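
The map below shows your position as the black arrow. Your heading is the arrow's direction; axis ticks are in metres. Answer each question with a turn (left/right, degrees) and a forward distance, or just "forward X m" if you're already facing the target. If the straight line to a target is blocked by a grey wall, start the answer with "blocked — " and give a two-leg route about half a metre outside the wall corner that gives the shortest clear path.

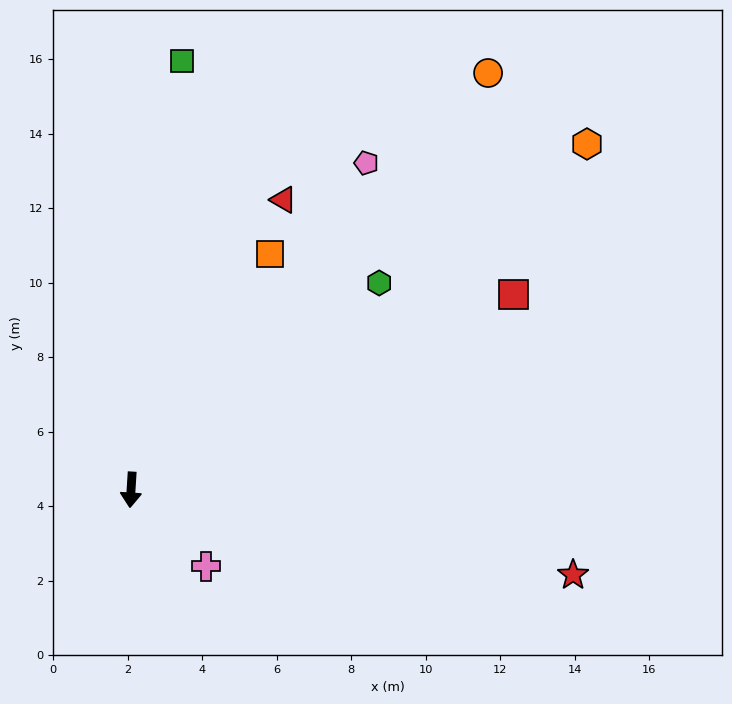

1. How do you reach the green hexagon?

turn left 133°, forward 8.7 m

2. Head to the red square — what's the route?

turn left 121°, forward 11.5 m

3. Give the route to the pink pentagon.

turn left 148°, forward 10.8 m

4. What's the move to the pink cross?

turn left 48°, forward 2.9 m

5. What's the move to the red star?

turn left 83°, forward 12.1 m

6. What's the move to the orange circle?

turn left 143°, forward 14.7 m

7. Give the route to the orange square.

turn left 153°, forward 7.3 m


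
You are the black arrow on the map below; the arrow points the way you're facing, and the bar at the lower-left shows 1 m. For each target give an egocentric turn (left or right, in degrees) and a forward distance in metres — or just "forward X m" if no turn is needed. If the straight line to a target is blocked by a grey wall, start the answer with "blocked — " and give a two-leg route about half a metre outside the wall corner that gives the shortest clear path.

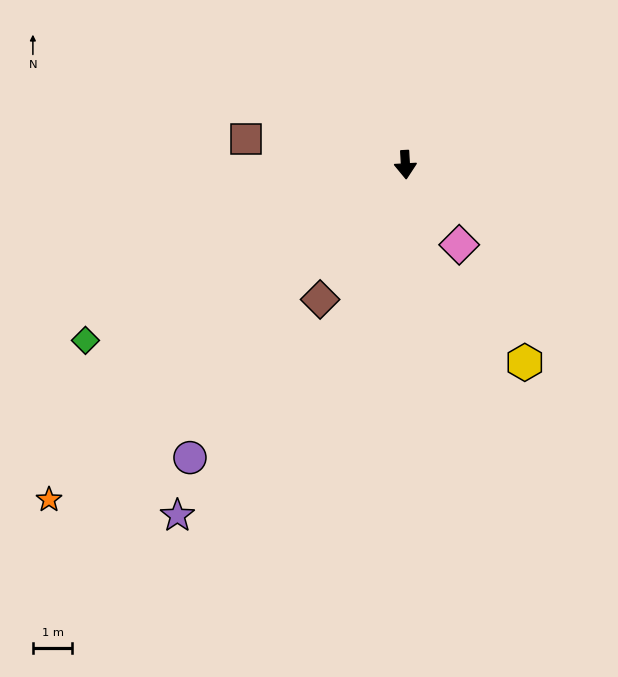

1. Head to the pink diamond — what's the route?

turn left 31°, forward 2.4 m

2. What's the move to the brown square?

turn right 102°, forward 4.1 m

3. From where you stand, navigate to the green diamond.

turn right 64°, forward 9.2 m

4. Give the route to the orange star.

turn right 50°, forward 12.4 m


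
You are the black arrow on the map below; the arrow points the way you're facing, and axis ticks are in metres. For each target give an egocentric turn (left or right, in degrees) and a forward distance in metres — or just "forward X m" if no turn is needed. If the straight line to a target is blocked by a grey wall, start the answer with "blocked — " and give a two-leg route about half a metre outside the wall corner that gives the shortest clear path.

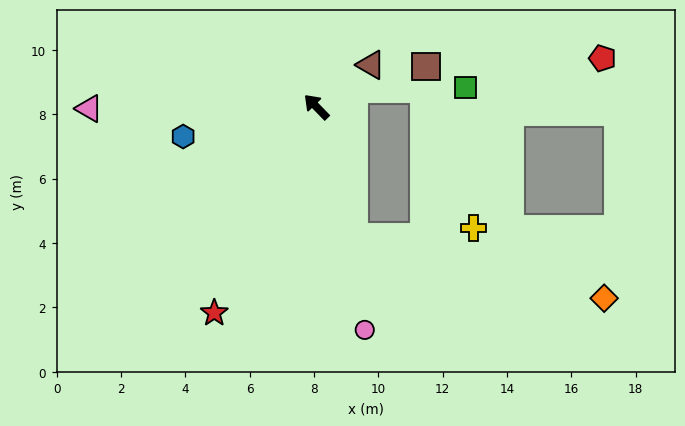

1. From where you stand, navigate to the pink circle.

turn left 148°, forward 7.1 m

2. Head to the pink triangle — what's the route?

turn left 46°, forward 7.1 m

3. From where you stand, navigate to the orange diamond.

blocked — turn left 152°, forward 4.2 m, then turn left 60°, forward 8.0 m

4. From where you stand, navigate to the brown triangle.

turn right 97°, forward 2.1 m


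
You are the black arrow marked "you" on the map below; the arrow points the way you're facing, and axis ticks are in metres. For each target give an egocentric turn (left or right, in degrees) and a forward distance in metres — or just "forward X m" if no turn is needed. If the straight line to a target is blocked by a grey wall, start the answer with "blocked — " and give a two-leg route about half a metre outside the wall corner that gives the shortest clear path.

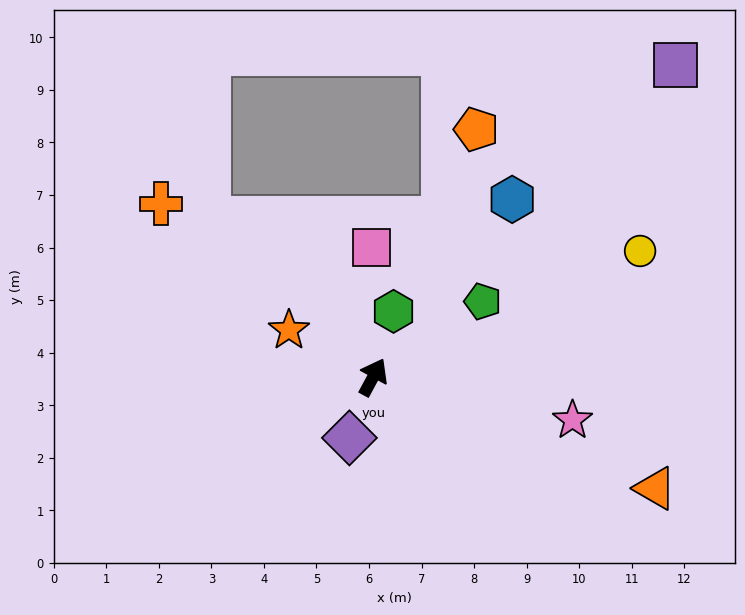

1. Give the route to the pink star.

turn right 74°, forward 3.9 m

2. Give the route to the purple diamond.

turn right 173°, forward 1.2 m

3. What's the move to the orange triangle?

turn right 83°, forward 5.8 m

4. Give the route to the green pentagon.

turn right 27°, forward 2.5 m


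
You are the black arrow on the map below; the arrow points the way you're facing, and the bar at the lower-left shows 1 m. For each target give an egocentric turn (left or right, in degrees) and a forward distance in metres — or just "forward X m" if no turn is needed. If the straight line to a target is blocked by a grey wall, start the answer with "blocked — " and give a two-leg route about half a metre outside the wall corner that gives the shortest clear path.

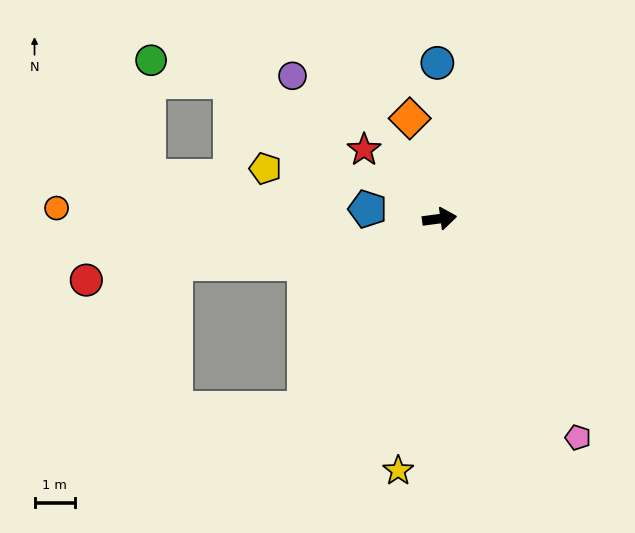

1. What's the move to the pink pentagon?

turn right 65°, forward 6.4 m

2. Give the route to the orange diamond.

turn left 99°, forward 2.6 m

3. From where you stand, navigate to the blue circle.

turn left 83°, forward 3.9 m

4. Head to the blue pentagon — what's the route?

turn left 165°, forward 1.8 m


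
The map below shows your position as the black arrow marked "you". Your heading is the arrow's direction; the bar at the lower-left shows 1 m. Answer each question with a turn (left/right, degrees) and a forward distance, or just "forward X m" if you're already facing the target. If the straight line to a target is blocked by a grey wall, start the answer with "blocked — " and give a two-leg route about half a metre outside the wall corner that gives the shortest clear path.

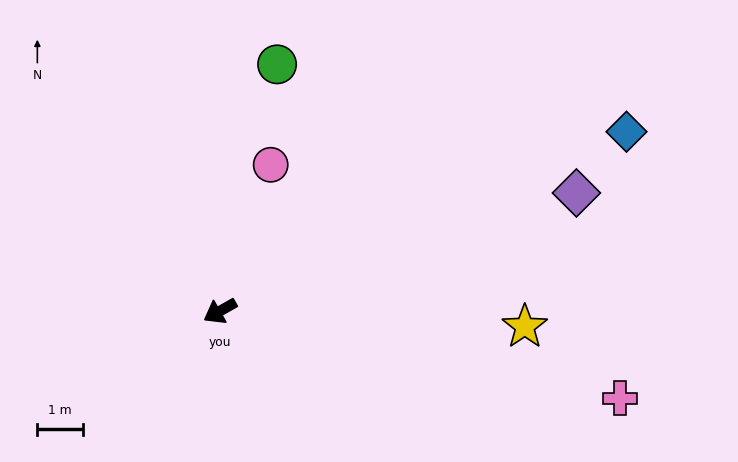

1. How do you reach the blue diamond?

turn left 174°, forward 9.7 m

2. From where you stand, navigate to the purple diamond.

turn left 169°, forward 8.2 m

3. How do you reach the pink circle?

turn right 139°, forward 3.4 m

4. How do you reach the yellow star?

turn left 147°, forward 6.7 m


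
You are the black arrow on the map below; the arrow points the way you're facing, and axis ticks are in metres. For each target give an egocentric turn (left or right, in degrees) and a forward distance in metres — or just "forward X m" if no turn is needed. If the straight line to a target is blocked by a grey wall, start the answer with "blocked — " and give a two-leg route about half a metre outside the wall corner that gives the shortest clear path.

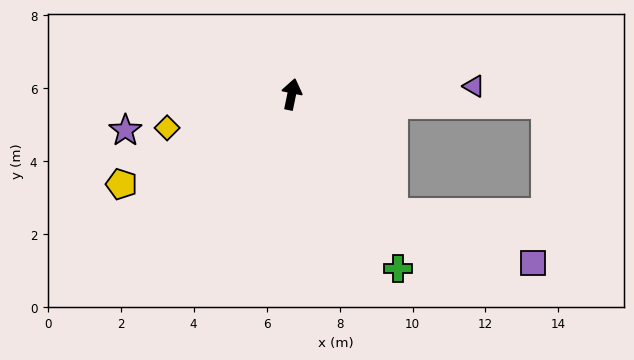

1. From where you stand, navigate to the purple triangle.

turn right 76°, forward 5.0 m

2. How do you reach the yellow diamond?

turn left 117°, forward 3.5 m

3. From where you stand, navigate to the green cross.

turn right 137°, forward 5.6 m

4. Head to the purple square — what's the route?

blocked — turn right 128°, forward 4.3 m, then turn left 30°, forward 4.1 m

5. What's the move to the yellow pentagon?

turn left 130°, forward 5.3 m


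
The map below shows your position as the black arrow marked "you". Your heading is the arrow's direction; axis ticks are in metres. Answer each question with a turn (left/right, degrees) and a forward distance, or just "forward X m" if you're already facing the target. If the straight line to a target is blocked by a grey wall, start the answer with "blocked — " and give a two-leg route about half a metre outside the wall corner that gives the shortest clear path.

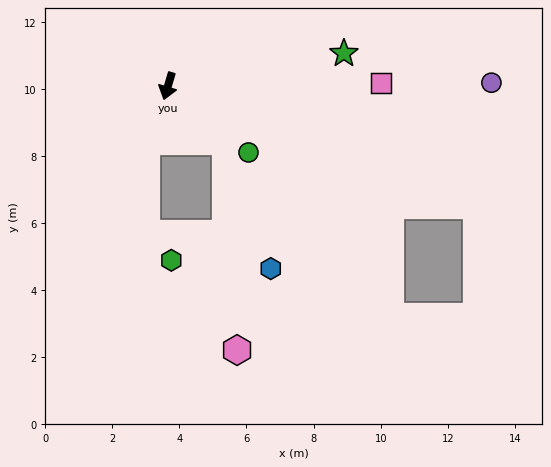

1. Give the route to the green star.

turn left 117°, forward 5.3 m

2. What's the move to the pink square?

turn left 107°, forward 6.3 m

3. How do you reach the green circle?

turn left 67°, forward 3.1 m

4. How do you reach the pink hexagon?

blocked — turn left 63°, forward 2.4 m, then turn right 44°, forward 6.2 m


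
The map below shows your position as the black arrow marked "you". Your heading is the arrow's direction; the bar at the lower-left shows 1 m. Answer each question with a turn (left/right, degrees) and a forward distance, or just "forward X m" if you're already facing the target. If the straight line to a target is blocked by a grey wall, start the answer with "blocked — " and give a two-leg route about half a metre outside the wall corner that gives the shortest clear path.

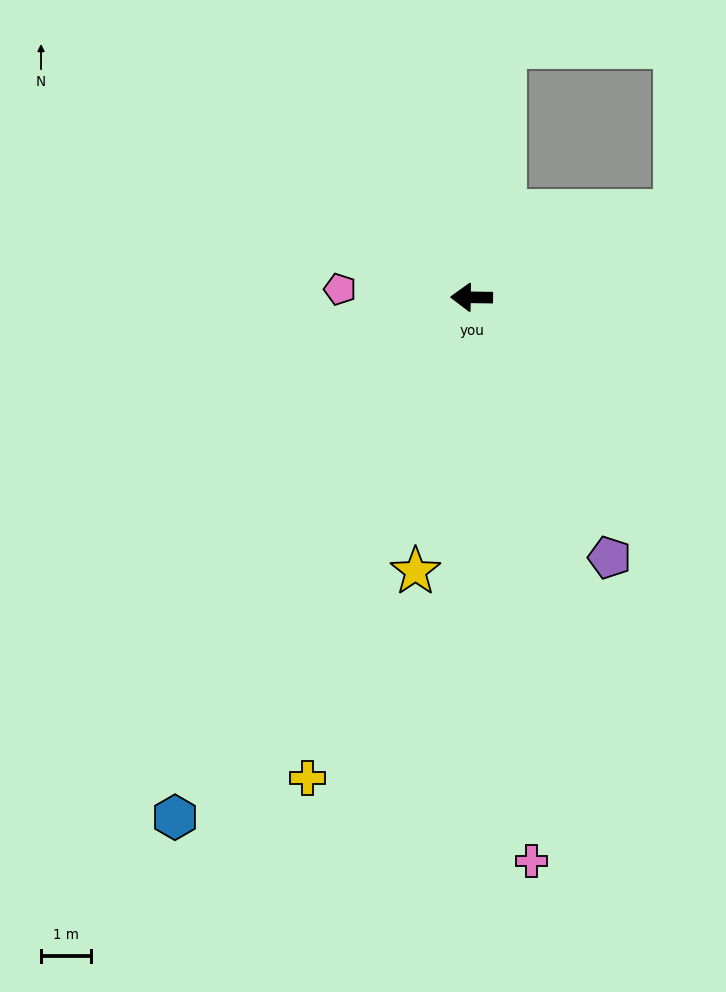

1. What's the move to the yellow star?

turn left 79°, forward 5.6 m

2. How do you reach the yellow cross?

turn left 72°, forward 10.1 m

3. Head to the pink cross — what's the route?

turn left 97°, forward 11.3 m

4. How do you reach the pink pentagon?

turn right 3°, forward 2.6 m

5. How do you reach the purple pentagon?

turn left 119°, forward 5.9 m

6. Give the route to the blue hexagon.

turn left 61°, forward 11.9 m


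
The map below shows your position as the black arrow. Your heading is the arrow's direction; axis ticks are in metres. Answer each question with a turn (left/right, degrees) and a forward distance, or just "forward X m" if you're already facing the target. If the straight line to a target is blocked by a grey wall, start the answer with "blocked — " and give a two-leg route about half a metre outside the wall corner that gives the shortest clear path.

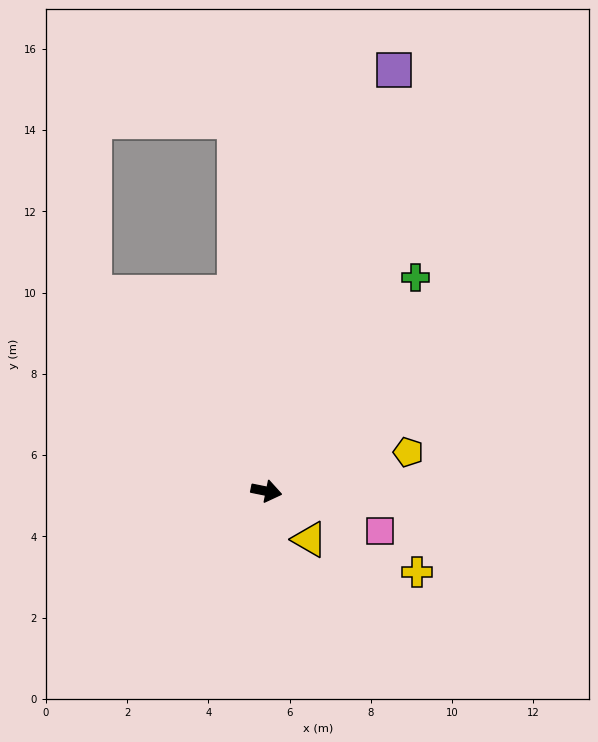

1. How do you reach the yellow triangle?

turn right 37°, forward 1.6 m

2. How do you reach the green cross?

turn left 67°, forward 6.4 m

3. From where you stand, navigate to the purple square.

turn left 85°, forward 10.8 m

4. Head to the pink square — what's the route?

turn right 8°, forward 3.0 m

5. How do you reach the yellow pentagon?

turn left 27°, forward 3.6 m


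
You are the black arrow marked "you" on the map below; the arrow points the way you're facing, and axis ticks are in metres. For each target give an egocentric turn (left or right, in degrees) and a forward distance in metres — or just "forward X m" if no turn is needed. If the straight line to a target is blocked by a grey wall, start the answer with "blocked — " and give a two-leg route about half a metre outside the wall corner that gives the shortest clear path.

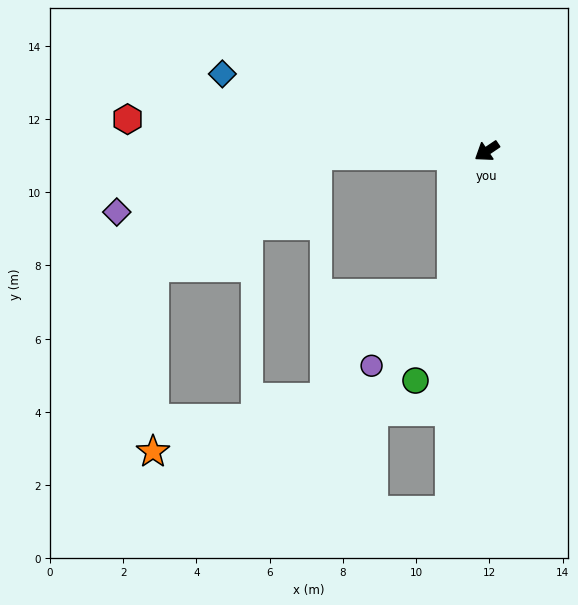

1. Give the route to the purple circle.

blocked — turn left 43°, forward 4.0 m, then turn right 36°, forward 3.0 m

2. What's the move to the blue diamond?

turn right 50°, forward 7.5 m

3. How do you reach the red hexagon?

turn right 39°, forward 9.9 m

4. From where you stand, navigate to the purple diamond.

blocked — turn right 33°, forward 4.6 m, then turn left 15°, forward 5.7 m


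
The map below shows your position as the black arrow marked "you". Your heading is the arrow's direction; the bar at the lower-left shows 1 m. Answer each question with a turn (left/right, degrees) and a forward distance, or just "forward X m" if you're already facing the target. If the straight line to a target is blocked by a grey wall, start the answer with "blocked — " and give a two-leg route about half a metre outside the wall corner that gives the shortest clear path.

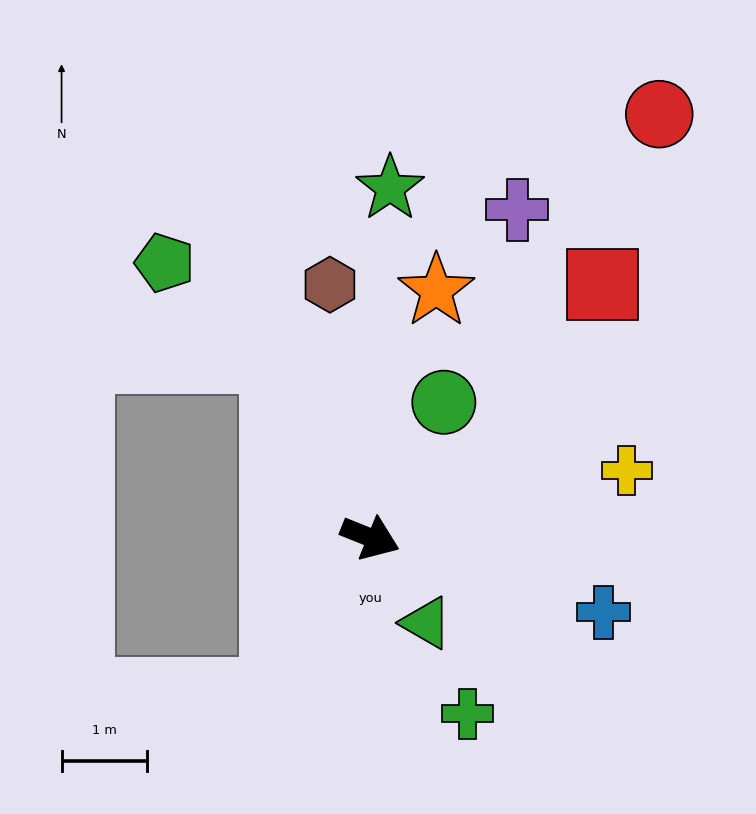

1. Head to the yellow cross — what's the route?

turn left 37°, forward 3.1 m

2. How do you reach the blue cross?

turn left 4°, forward 2.9 m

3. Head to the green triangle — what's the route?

turn right 35°, forward 1.2 m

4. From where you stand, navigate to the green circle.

turn left 83°, forward 1.8 m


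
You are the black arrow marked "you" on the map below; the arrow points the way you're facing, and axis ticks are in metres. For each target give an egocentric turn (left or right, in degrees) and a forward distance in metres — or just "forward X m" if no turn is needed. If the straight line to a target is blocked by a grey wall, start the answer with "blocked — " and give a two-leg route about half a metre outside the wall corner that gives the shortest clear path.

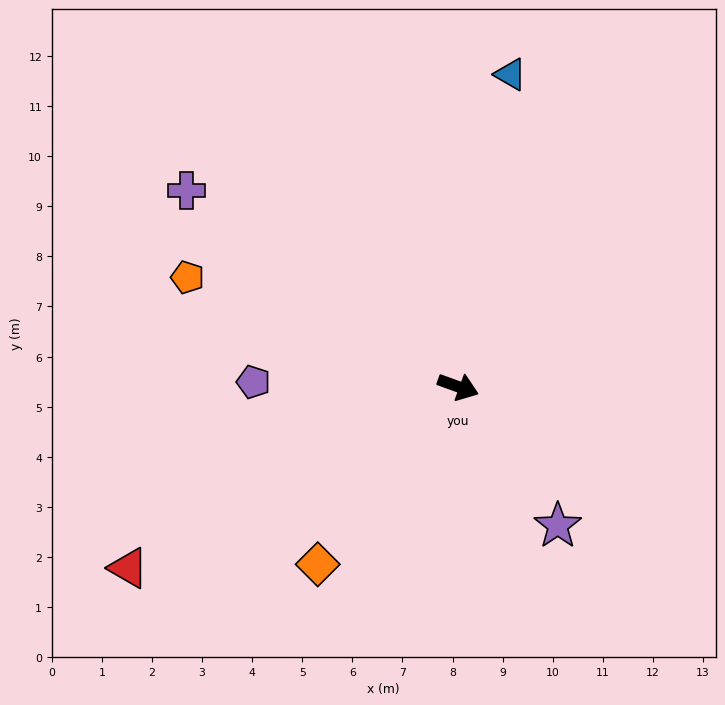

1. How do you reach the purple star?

turn right 34°, forward 3.4 m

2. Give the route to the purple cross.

turn left 164°, forward 6.7 m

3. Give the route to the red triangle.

turn right 131°, forward 7.5 m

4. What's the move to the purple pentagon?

turn right 161°, forward 4.1 m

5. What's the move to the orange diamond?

turn right 108°, forward 4.5 m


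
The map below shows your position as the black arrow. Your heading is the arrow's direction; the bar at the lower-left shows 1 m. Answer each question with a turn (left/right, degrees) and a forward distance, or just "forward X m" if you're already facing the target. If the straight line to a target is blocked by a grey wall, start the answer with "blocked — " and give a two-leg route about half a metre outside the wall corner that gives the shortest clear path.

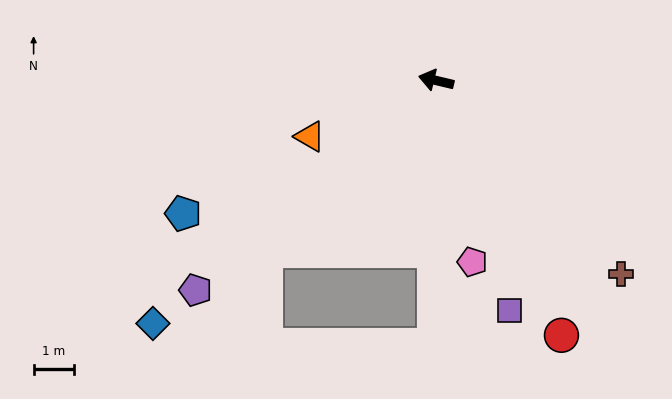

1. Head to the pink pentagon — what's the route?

turn left 115°, forward 4.6 m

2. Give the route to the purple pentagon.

turn left 54°, forward 8.0 m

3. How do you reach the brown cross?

turn left 147°, forward 6.7 m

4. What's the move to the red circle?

turn left 130°, forward 7.1 m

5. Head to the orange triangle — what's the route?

turn left 37°, forward 3.5 m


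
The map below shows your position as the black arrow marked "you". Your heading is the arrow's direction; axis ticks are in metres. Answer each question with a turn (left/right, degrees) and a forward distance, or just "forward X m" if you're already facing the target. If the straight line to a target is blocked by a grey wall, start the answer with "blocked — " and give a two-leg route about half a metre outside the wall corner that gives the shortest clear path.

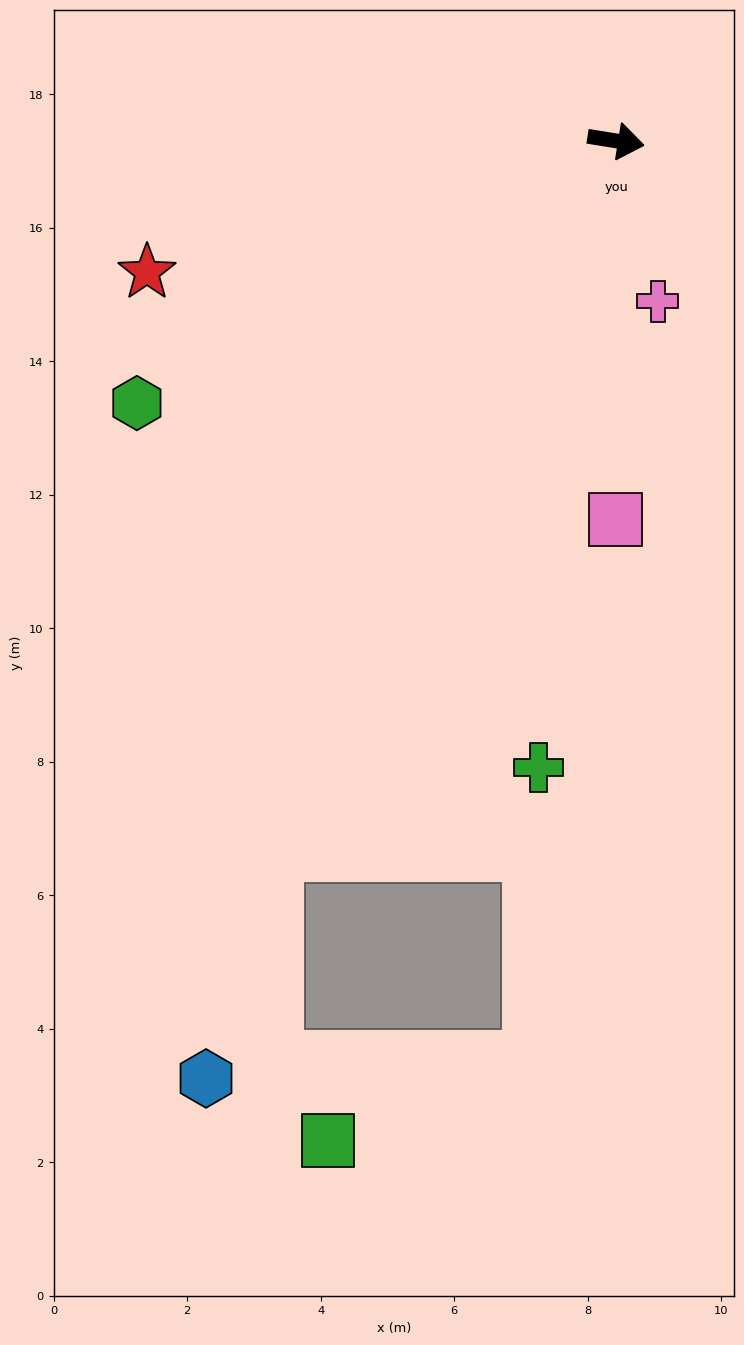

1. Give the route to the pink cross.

turn right 66°, forward 2.5 m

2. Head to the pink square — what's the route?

turn right 81°, forward 5.7 m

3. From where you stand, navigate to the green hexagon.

turn right 142°, forward 8.2 m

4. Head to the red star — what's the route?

turn right 155°, forward 7.3 m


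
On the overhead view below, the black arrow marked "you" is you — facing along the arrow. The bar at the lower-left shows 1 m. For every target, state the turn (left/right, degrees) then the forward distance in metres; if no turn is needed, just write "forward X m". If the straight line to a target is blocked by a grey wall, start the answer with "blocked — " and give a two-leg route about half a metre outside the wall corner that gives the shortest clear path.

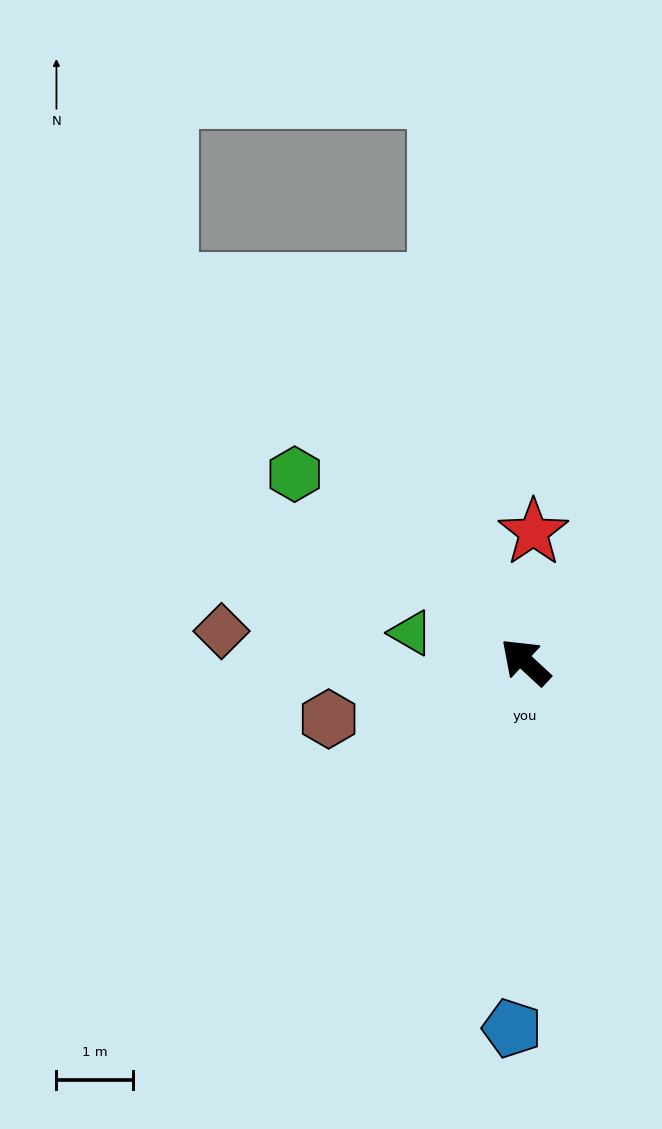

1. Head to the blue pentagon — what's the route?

turn left 131°, forward 4.8 m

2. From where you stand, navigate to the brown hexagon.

turn left 59°, forward 2.7 m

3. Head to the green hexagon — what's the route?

turn left 4°, forward 3.9 m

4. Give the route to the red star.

turn right 51°, forward 1.7 m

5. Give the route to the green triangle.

turn left 29°, forward 1.5 m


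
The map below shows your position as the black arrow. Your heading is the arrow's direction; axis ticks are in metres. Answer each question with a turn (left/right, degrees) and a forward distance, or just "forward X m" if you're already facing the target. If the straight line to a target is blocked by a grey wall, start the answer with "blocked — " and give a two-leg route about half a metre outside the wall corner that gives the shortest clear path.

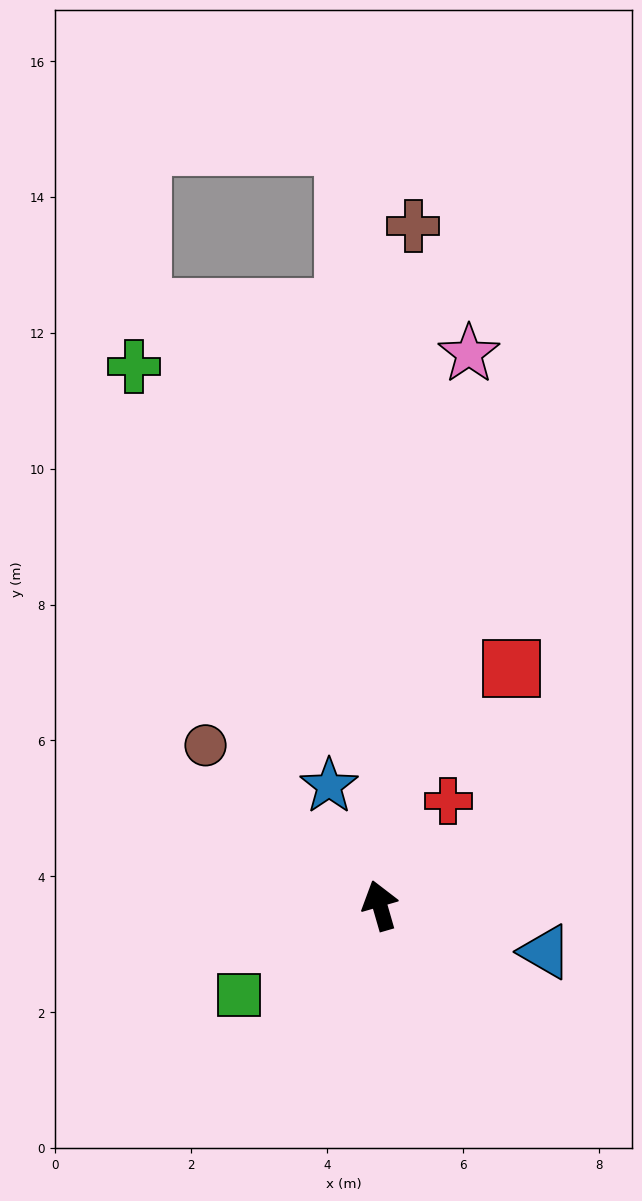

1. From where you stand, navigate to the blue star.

turn left 7°, forward 1.9 m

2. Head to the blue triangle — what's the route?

turn right 122°, forward 2.5 m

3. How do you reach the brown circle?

turn left 31°, forward 3.5 m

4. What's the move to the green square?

turn left 106°, forward 2.5 m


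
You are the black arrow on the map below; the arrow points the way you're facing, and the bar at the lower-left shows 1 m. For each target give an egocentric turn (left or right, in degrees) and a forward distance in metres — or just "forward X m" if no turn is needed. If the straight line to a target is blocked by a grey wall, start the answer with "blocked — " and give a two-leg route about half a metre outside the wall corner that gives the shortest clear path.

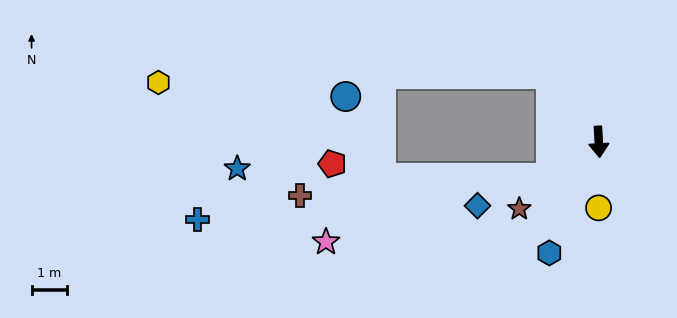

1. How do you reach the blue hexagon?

turn right 27°, forward 3.4 m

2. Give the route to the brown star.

turn right 53°, forward 2.9 m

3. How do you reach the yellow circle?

turn right 3°, forward 1.8 m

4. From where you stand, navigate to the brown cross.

blocked — turn right 56°, forward 1.7 m, then turn right 33°, forward 7.0 m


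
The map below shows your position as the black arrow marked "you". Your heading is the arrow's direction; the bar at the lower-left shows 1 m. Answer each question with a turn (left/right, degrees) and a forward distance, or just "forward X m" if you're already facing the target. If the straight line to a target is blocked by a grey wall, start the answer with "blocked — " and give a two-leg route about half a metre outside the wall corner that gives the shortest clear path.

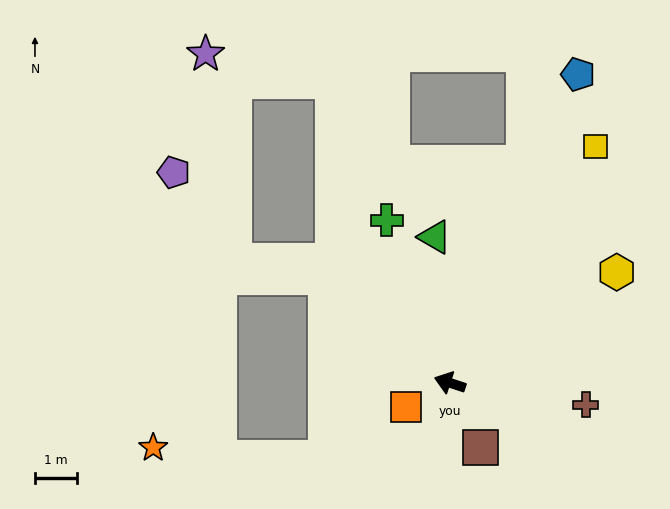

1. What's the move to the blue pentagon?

turn right 94°, forward 8.0 m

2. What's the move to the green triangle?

turn right 66°, forward 3.5 m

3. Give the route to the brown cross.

turn right 171°, forward 3.3 m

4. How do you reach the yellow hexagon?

turn right 128°, forward 4.8 m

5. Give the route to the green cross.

turn right 51°, forward 4.2 m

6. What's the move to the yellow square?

turn right 103°, forward 6.6 m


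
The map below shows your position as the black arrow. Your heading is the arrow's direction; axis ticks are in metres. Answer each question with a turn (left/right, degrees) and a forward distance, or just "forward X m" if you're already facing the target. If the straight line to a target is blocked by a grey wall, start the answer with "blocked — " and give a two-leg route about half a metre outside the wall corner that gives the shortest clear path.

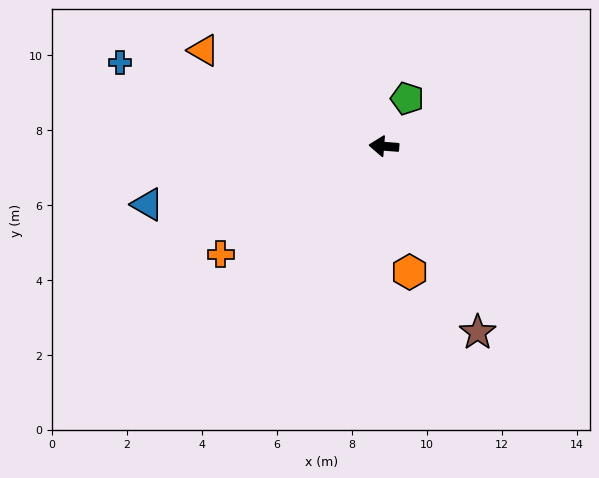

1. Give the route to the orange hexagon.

turn left 106°, forward 3.4 m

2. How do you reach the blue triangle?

turn left 18°, forward 6.5 m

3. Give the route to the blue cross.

turn right 13°, forward 7.4 m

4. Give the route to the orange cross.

turn left 38°, forward 5.2 m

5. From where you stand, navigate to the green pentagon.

turn right 112°, forward 1.4 m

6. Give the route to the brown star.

turn left 121°, forward 5.6 m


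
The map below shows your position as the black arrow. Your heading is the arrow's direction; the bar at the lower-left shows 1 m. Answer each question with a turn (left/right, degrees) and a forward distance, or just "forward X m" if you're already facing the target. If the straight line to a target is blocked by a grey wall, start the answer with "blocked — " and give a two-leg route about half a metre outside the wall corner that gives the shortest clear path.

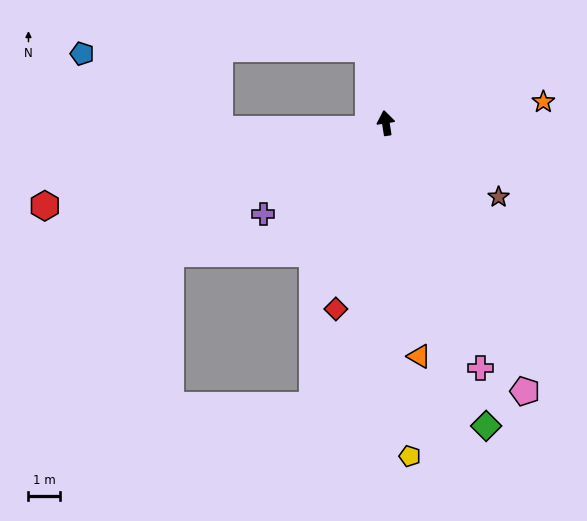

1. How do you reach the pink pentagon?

turn right 162°, forward 9.5 m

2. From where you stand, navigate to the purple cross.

turn left 118°, forward 4.8 m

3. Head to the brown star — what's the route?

turn right 132°, forward 4.3 m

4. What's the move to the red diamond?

turn left 156°, forward 6.1 m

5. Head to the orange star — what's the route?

turn right 91°, forward 5.0 m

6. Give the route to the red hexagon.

turn left 95°, forward 11.1 m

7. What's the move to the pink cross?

turn right 168°, forward 8.3 m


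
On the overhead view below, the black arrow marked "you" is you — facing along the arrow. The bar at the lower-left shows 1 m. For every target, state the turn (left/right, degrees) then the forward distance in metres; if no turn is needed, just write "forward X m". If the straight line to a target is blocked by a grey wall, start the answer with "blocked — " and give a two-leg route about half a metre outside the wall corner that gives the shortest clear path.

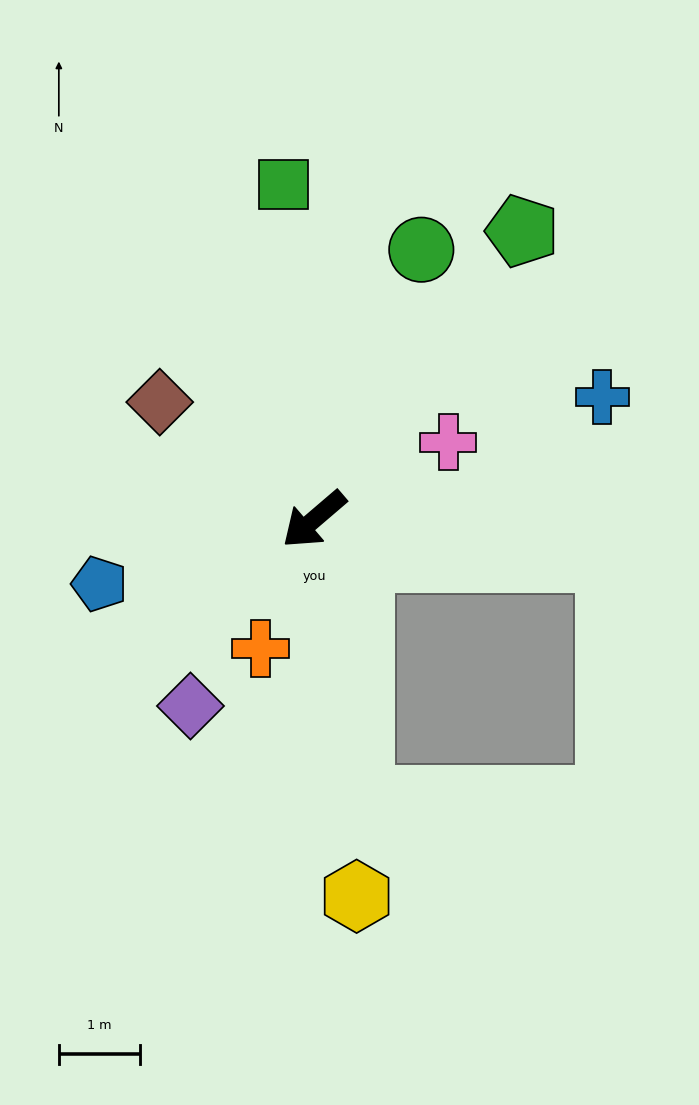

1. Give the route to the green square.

turn right 125°, forward 4.1 m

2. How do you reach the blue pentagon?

turn right 24°, forward 2.8 m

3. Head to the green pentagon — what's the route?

turn right 166°, forward 4.4 m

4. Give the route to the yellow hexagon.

turn left 56°, forward 4.7 m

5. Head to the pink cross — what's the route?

turn left 169°, forward 1.9 m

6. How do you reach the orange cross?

turn left 27°, forward 1.7 m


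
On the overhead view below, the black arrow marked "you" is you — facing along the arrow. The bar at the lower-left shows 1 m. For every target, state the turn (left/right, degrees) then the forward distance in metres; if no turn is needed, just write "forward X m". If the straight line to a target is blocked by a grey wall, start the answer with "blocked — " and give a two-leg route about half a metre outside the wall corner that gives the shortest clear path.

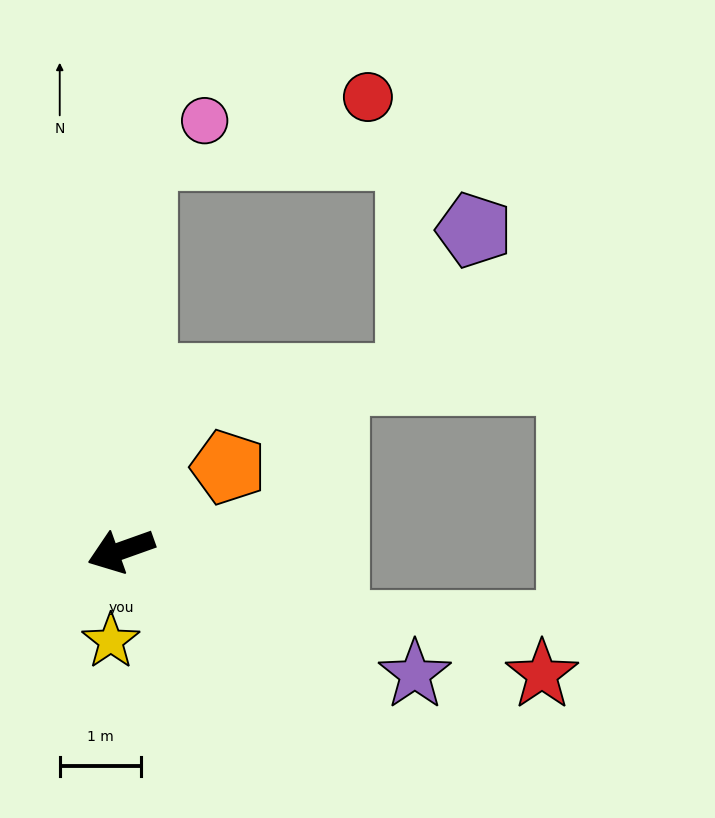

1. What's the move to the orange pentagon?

turn right 162°, forward 1.7 m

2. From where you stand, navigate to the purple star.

turn left 138°, forward 3.9 m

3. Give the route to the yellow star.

turn left 64°, forward 1.1 m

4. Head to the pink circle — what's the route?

blocked — turn right 113°, forward 4.9 m, then turn right 57°, forward 0.9 m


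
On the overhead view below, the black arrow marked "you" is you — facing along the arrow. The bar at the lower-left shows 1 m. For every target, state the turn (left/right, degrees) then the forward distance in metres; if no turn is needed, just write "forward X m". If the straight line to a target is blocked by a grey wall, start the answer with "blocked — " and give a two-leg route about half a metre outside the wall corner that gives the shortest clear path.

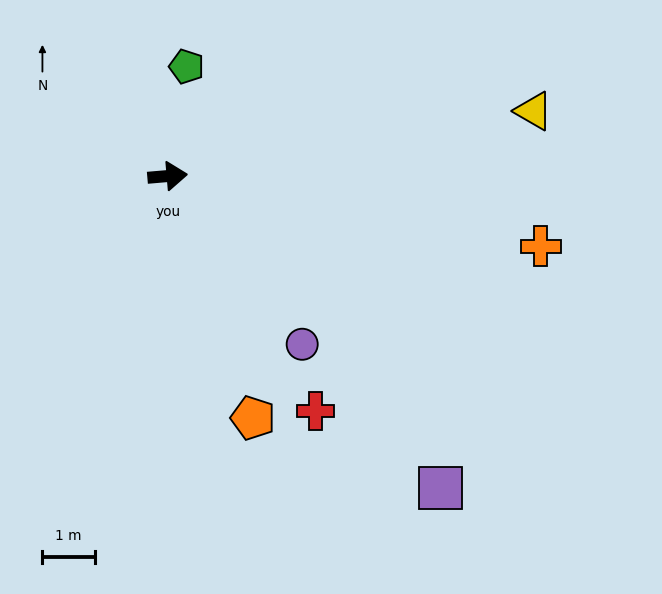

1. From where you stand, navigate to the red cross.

turn right 63°, forward 5.3 m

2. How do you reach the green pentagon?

turn left 75°, forward 2.1 m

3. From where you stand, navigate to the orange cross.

turn right 16°, forward 7.3 m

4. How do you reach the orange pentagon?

turn right 75°, forward 4.9 m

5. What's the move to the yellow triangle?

turn left 5°, forward 7.1 m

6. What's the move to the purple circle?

turn right 56°, forward 4.1 m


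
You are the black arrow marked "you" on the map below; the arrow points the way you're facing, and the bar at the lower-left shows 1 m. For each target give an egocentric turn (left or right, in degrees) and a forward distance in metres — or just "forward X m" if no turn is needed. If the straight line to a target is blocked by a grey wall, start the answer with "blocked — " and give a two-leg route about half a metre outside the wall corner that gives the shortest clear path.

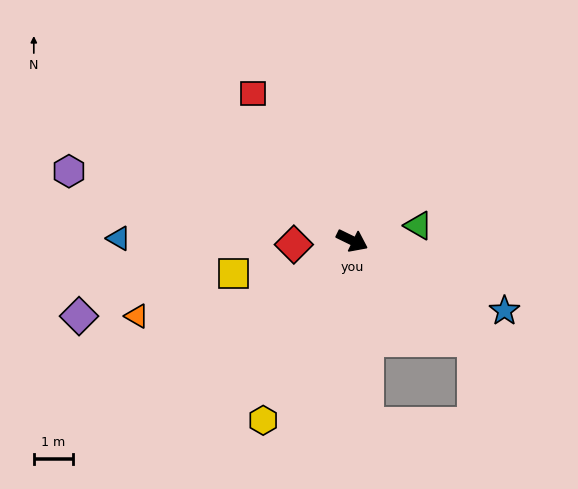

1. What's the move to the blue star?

forward 4.2 m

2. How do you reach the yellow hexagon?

turn right 90°, forward 5.1 m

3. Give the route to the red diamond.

turn right 150°, forward 1.5 m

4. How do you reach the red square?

turn left 150°, forward 4.5 m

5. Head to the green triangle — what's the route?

turn left 39°, forward 1.7 m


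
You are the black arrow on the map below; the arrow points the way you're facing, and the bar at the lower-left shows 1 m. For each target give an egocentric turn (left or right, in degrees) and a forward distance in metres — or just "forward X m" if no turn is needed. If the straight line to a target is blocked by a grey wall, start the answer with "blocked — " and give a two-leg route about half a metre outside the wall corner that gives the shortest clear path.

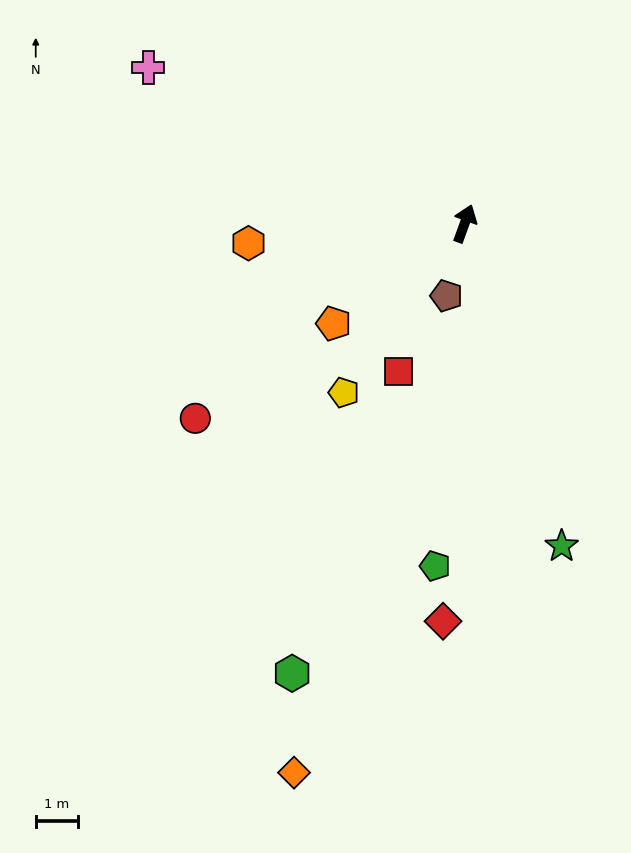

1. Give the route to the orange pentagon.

turn left 147°, forward 3.9 m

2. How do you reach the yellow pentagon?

turn left 164°, forward 4.9 m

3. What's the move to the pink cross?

turn left 84°, forward 8.4 m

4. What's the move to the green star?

turn right 143°, forward 8.0 m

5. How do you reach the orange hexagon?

turn left 115°, forward 5.1 m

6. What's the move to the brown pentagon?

turn right 174°, forward 1.8 m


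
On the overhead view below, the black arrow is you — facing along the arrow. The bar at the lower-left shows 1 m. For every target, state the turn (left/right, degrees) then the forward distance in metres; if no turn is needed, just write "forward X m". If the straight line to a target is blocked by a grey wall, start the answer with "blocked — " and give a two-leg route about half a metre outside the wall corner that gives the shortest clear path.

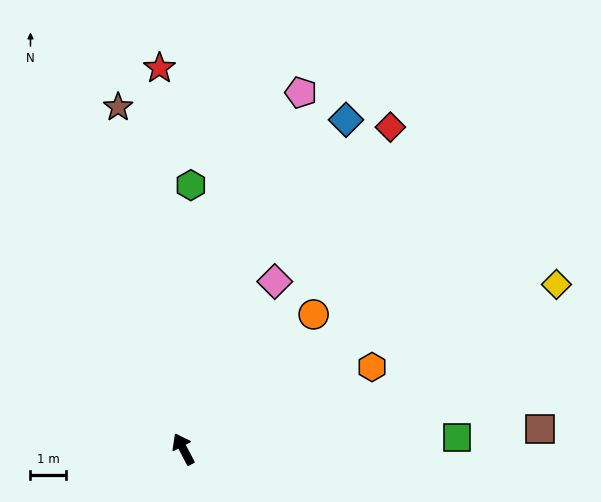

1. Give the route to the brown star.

turn right 17°, forward 9.9 m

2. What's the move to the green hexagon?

turn right 29°, forward 7.5 m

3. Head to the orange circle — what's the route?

turn right 72°, forward 5.3 m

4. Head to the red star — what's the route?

turn right 24°, forward 10.9 m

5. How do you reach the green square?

turn right 115°, forward 7.8 m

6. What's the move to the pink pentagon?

turn right 46°, forward 10.7 m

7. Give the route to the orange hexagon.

turn right 94°, forward 5.9 m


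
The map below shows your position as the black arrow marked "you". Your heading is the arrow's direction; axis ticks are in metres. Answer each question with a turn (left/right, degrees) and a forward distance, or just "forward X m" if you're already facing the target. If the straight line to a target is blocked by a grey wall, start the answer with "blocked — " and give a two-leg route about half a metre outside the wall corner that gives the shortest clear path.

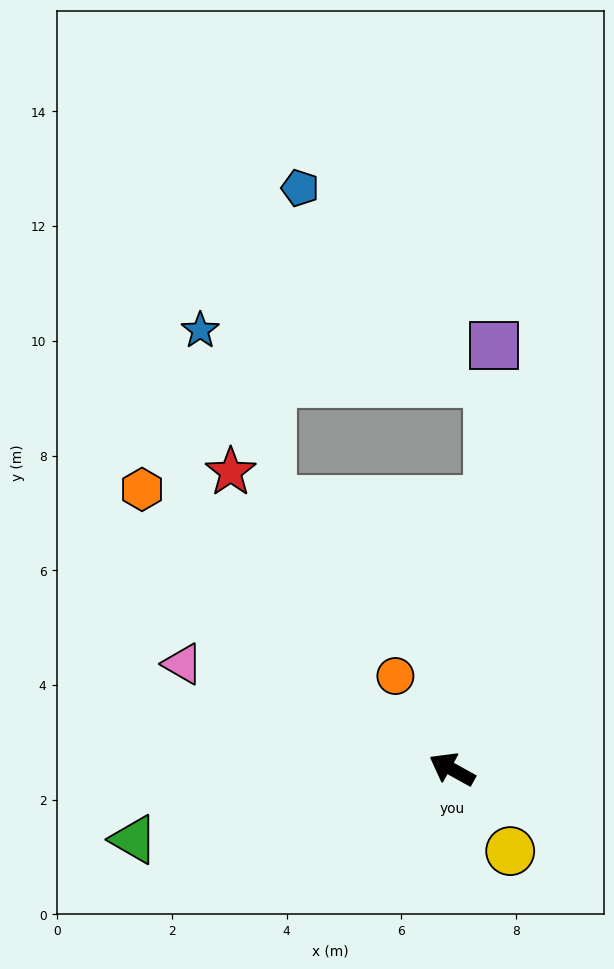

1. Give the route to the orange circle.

turn right 30°, forward 1.9 m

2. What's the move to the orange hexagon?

turn right 13°, forward 7.3 m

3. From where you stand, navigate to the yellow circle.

turn left 154°, forward 1.8 m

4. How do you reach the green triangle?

turn left 41°, forward 5.7 m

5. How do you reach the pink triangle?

turn left 8°, forward 5.0 m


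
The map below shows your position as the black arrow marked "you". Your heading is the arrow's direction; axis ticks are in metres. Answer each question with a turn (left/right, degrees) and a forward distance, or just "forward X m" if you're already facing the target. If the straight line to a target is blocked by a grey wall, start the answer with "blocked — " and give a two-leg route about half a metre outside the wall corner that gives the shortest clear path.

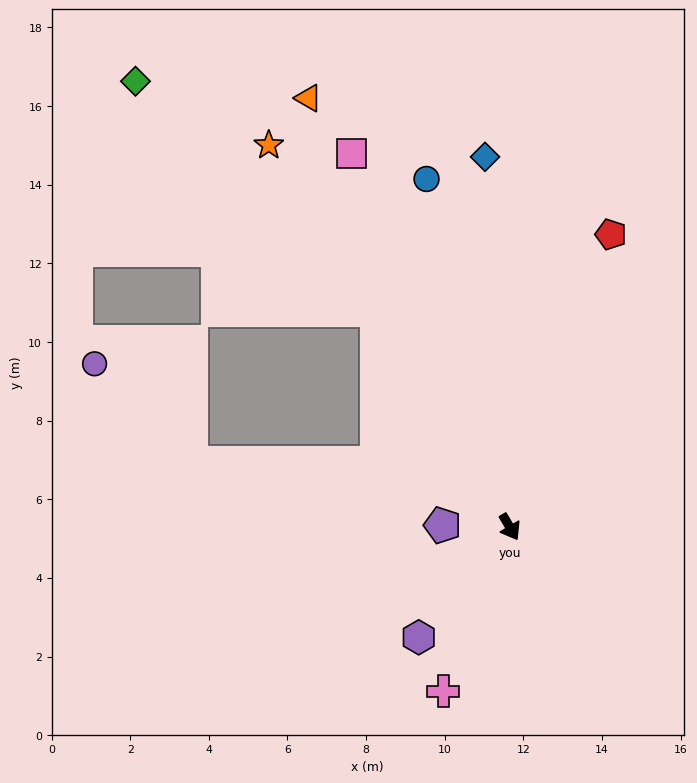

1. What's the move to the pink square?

turn left 172°, forward 10.3 m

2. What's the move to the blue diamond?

turn left 153°, forward 9.4 m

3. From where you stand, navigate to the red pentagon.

turn left 130°, forward 7.9 m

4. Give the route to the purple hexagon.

turn right 70°, forward 3.6 m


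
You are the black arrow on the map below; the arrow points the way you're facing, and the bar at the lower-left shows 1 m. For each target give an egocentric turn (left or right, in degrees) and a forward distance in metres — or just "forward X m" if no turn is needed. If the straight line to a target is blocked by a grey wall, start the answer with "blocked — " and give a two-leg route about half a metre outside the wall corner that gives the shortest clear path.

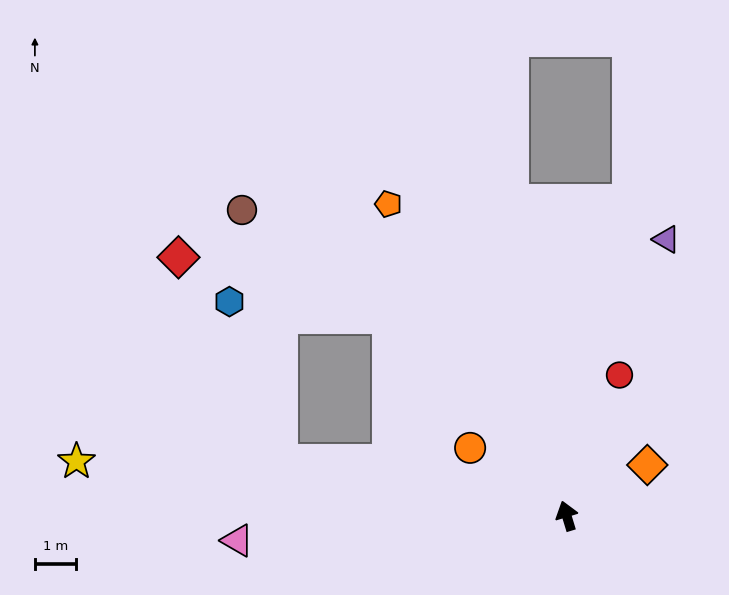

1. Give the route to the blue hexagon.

blocked — turn left 25°, forward 6.5 m, then turn left 43°, forward 3.9 m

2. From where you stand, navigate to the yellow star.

turn left 67°, forward 12.1 m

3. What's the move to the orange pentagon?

turn left 13°, forward 8.8 m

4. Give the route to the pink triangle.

turn left 77°, forward 8.1 m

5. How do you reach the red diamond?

blocked — turn left 25°, forward 6.5 m, then turn left 32°, forward 5.4 m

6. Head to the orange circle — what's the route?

turn left 38°, forward 2.9 m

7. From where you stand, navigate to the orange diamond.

turn right 75°, forward 2.3 m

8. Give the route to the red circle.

turn right 37°, forward 3.7 m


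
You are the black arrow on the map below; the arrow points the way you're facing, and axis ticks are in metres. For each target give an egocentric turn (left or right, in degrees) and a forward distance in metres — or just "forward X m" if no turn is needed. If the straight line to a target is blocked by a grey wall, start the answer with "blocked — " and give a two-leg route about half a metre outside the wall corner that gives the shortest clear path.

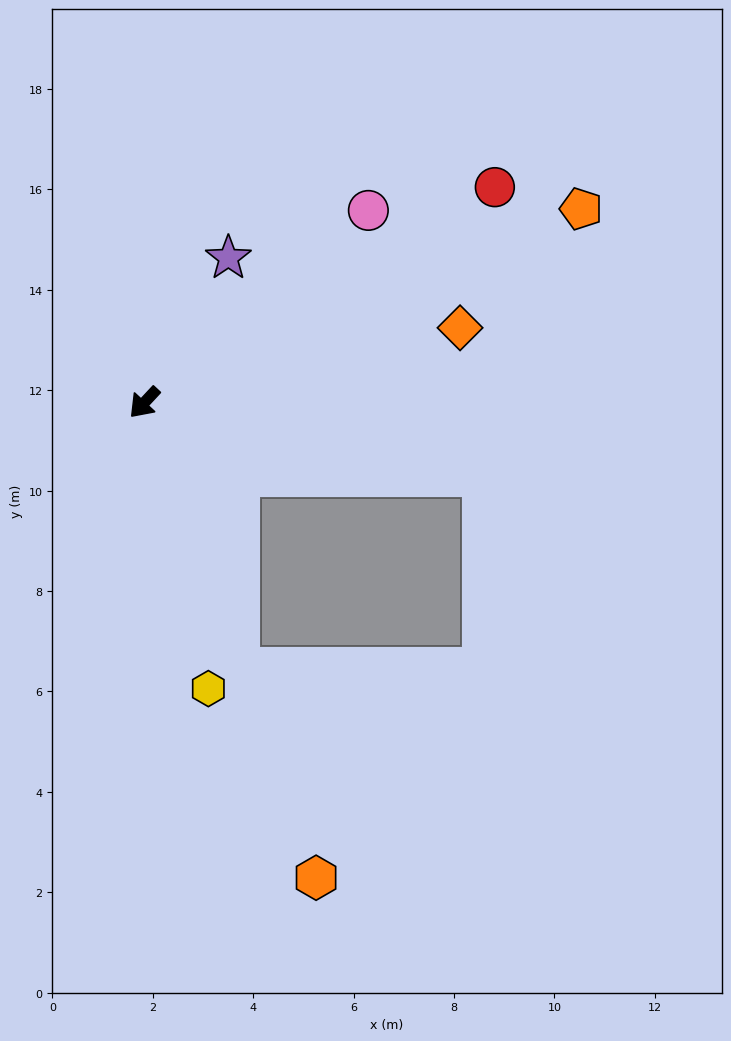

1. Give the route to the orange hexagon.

turn left 63°, forward 10.1 m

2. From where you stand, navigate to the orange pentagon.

turn left 157°, forward 9.5 m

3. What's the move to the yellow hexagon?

turn left 56°, forward 5.8 m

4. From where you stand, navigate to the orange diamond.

turn left 146°, forward 6.5 m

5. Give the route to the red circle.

turn left 165°, forward 8.2 m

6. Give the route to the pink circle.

turn left 174°, forward 5.9 m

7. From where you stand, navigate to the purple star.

turn right 167°, forward 3.3 m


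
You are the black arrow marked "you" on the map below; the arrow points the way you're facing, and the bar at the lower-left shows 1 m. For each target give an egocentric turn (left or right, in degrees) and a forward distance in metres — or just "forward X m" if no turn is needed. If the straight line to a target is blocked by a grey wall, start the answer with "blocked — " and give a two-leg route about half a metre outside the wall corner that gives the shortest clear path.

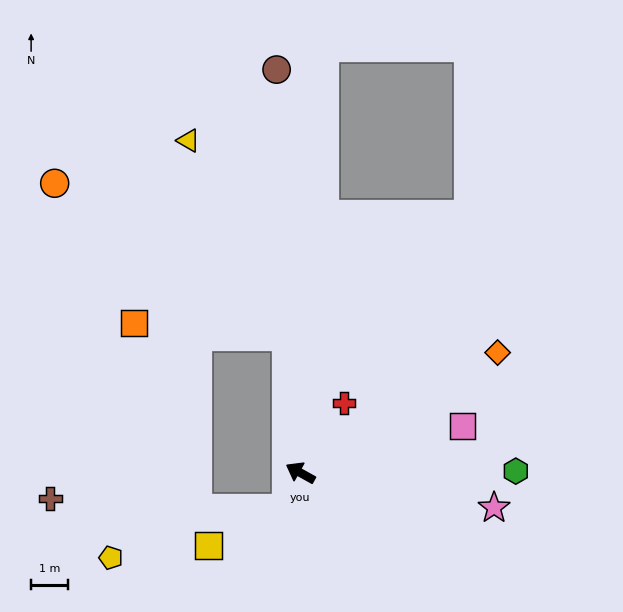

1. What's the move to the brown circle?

turn right 57°, forward 10.9 m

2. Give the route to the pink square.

turn right 135°, forward 4.6 m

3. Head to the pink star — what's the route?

turn right 161°, forward 5.3 m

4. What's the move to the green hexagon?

turn right 150°, forward 5.8 m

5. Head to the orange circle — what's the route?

blocked — turn right 55°, forward 3.7 m, then turn left 51°, forward 7.5 m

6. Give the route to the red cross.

turn right 93°, forward 2.2 m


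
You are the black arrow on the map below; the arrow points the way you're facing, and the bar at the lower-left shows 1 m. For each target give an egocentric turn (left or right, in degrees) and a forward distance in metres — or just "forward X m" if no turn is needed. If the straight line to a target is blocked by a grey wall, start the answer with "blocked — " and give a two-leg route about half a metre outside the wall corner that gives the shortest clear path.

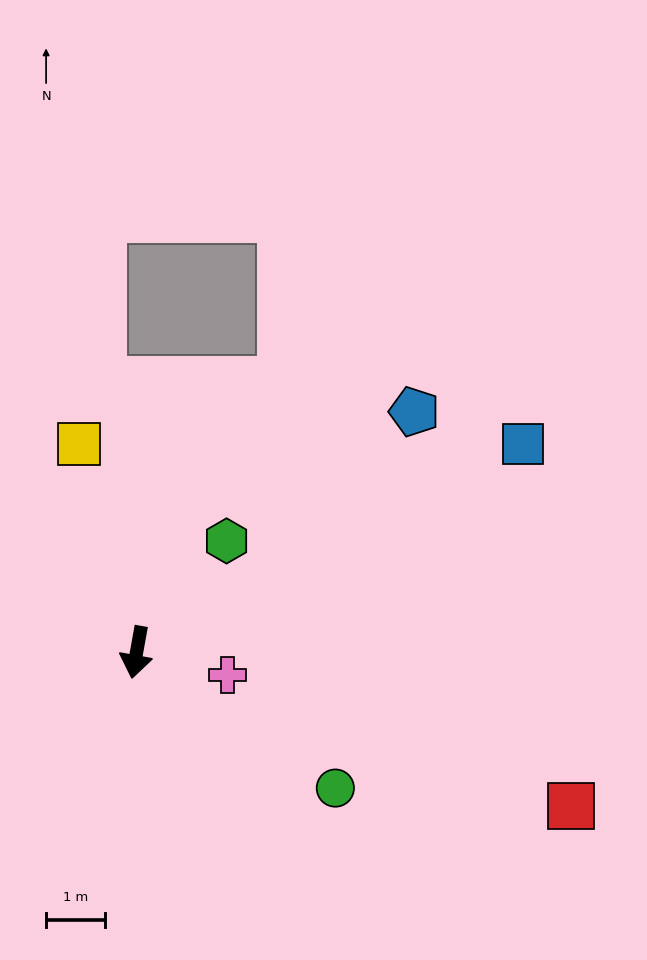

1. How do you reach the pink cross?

turn left 86°, forward 1.6 m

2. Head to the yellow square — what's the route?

turn right 154°, forward 3.6 m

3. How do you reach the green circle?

turn left 66°, forward 4.1 m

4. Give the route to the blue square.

turn left 129°, forward 7.4 m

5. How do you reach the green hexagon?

turn left 151°, forward 2.4 m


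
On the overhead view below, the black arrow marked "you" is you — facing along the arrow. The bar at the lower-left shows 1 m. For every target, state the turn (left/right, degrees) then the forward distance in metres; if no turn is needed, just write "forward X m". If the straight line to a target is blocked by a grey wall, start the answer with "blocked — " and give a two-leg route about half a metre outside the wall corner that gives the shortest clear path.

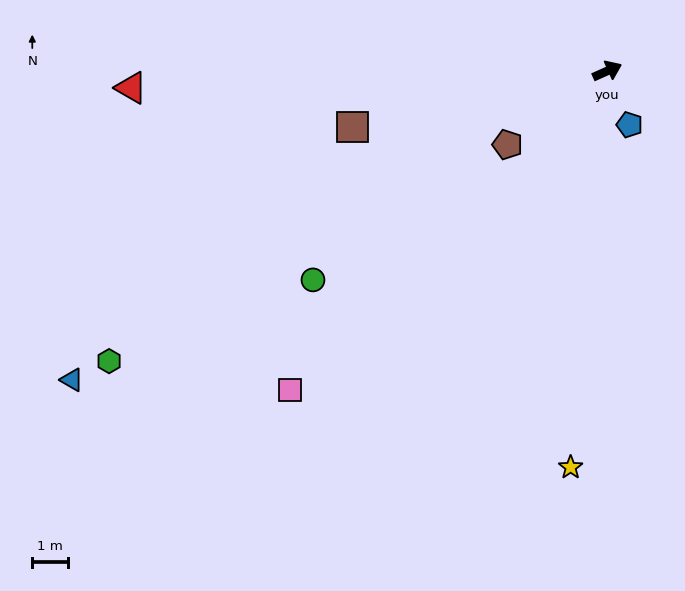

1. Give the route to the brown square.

turn left 168°, forward 7.2 m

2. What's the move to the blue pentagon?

turn right 92°, forward 1.6 m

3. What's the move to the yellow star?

turn right 119°, forward 11.0 m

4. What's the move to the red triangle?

turn left 158°, forward 13.2 m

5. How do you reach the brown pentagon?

turn right 168°, forward 3.4 m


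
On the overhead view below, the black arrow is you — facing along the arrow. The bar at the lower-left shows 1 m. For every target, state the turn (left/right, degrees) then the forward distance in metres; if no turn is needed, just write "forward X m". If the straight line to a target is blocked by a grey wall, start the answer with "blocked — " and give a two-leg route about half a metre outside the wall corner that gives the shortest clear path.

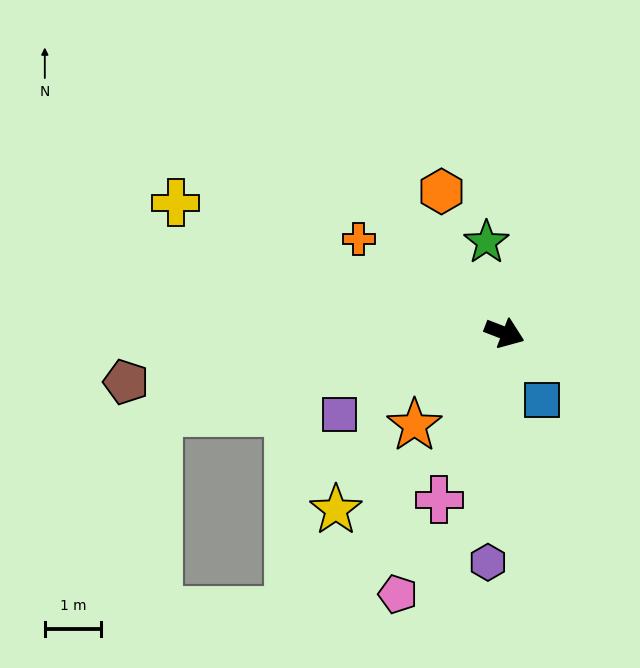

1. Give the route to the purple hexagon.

turn right 73°, forward 4.1 m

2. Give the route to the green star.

turn left 122°, forward 1.6 m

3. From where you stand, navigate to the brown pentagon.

turn right 152°, forward 6.8 m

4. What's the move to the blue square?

turn right 40°, forward 1.4 m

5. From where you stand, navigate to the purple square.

turn right 133°, forward 3.3 m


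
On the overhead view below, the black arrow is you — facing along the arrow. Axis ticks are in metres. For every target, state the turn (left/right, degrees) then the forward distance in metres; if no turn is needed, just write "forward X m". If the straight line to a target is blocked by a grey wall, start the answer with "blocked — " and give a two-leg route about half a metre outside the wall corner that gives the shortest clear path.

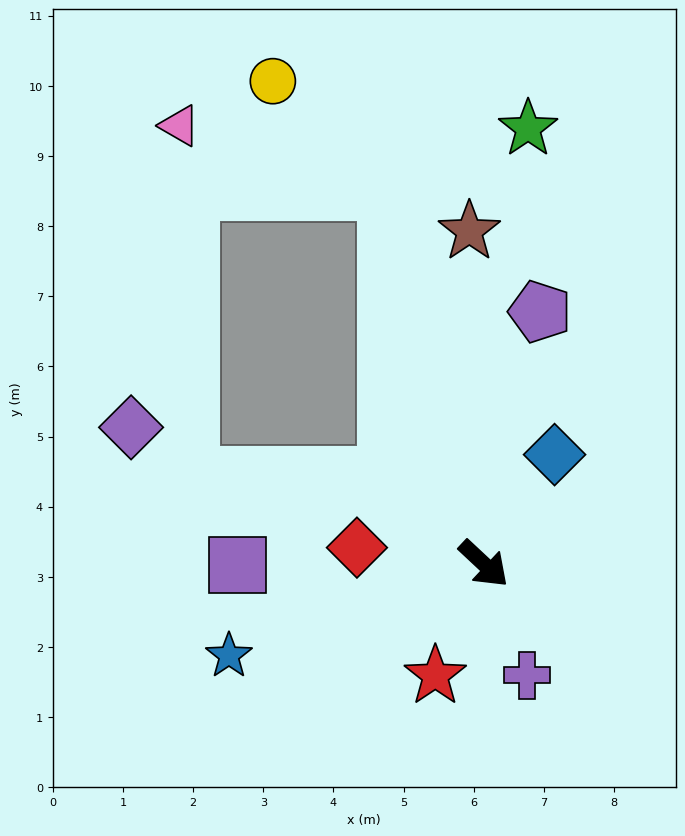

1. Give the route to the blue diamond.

turn left 100°, forward 1.9 m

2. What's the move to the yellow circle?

blocked — turn left 147°, forward 5.5 m, then turn left 32°, forward 2.3 m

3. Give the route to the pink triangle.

blocked — turn left 147°, forward 5.5 m, then turn left 59°, forward 3.1 m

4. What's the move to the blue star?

turn right 117°, forward 3.9 m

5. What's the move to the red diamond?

turn right 144°, forward 1.8 m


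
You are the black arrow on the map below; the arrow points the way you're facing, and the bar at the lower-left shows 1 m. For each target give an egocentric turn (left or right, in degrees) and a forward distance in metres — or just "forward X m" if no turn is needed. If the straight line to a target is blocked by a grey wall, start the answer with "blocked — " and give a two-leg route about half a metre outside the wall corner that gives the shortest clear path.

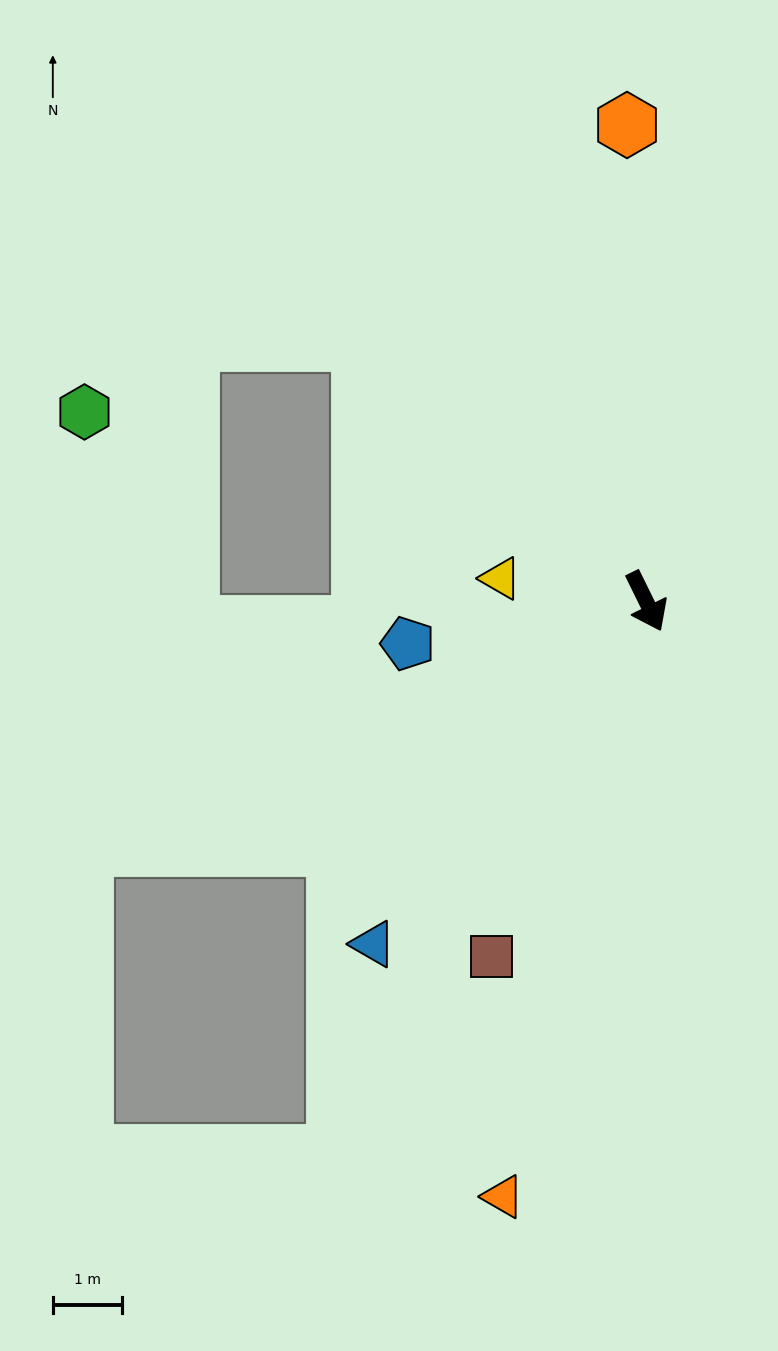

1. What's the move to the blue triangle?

turn right 65°, forward 6.3 m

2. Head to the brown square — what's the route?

turn right 50°, forward 5.6 m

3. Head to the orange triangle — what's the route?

turn right 40°, forward 8.8 m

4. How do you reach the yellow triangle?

turn right 125°, forward 2.1 m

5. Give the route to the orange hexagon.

turn left 156°, forward 6.9 m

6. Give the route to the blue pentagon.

turn right 106°, forward 3.5 m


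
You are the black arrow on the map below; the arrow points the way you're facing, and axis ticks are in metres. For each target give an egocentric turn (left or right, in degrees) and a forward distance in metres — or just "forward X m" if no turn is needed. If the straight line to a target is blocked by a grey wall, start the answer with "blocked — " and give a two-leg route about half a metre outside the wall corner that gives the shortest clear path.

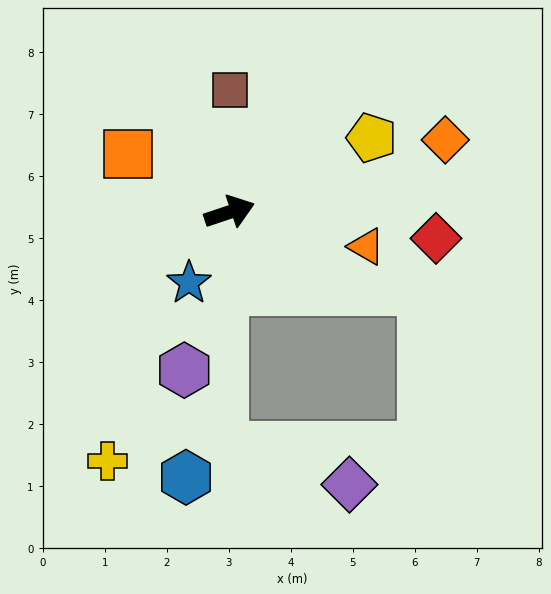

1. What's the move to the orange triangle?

turn right 33°, forward 2.3 m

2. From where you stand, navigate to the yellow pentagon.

turn left 9°, forward 2.6 m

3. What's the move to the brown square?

turn left 71°, forward 2.0 m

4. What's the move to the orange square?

turn left 132°, forward 1.9 m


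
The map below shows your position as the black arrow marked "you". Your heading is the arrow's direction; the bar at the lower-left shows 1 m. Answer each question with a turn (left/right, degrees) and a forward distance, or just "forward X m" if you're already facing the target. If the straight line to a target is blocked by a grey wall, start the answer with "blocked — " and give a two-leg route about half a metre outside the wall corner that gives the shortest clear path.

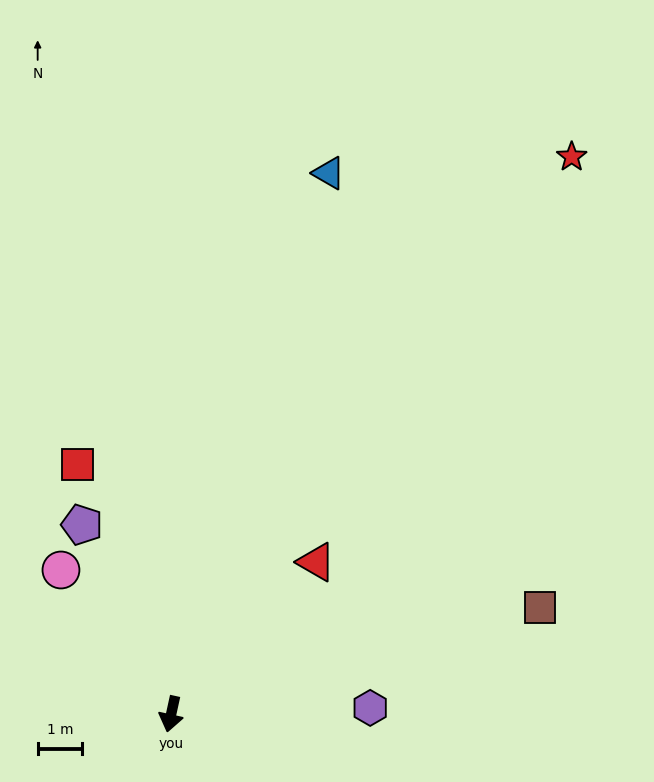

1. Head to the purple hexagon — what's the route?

turn left 104°, forward 4.5 m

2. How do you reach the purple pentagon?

turn right 142°, forward 4.7 m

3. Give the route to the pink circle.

turn right 130°, forward 4.1 m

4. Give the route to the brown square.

turn left 118°, forward 8.6 m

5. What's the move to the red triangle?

turn left 149°, forward 4.7 m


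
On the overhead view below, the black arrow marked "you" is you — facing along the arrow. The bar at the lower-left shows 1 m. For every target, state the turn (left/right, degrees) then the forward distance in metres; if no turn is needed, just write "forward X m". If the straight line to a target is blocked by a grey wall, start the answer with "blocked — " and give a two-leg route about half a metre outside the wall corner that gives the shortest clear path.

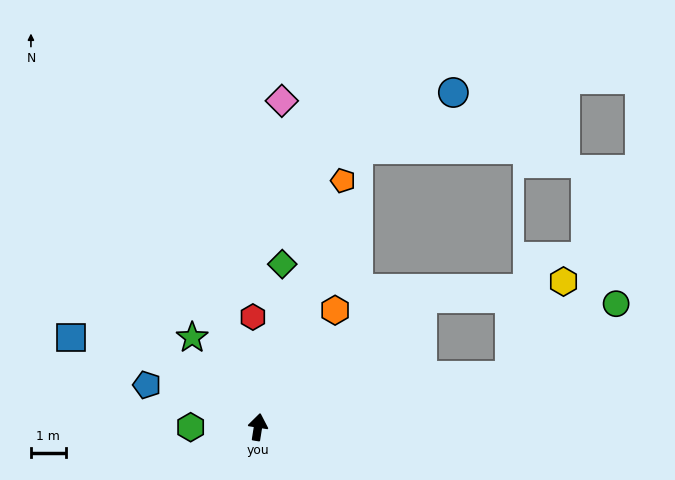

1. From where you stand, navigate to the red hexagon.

turn left 12°, forward 3.1 m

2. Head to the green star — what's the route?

turn left 45°, forward 3.2 m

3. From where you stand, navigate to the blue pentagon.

turn left 78°, forward 3.4 m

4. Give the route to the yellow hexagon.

blocked — turn right 70°, forward 7.4 m, then turn left 49°, forward 3.1 m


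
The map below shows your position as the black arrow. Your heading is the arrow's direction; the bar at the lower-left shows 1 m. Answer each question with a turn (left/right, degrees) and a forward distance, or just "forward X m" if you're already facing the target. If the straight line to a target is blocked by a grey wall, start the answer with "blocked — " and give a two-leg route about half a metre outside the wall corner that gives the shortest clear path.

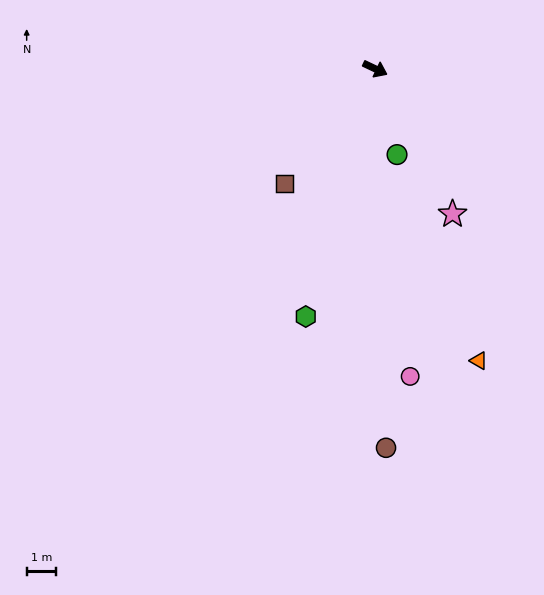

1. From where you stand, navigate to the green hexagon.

turn right 80°, forward 8.7 m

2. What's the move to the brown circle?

turn right 63°, forward 12.8 m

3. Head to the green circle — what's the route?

turn right 50°, forward 3.0 m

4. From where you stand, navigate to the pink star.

turn right 37°, forward 5.5 m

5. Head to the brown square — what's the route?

turn right 103°, forward 4.9 m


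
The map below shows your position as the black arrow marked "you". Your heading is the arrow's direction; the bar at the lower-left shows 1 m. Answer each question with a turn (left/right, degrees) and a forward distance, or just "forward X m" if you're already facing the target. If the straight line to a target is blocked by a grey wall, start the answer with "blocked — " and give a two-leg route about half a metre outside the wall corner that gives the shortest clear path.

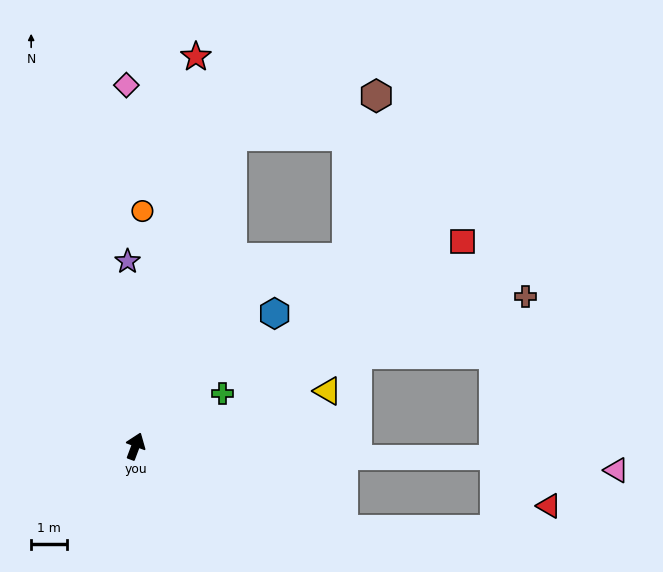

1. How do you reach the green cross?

turn right 38°, forward 2.9 m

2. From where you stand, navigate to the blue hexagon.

turn right 26°, forward 5.4 m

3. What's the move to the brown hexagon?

blocked — turn left 3°, forward 9.1 m, then turn right 57°, forward 4.2 m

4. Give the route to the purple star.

turn left 23°, forward 5.2 m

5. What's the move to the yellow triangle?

turn right 53°, forward 5.6 m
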